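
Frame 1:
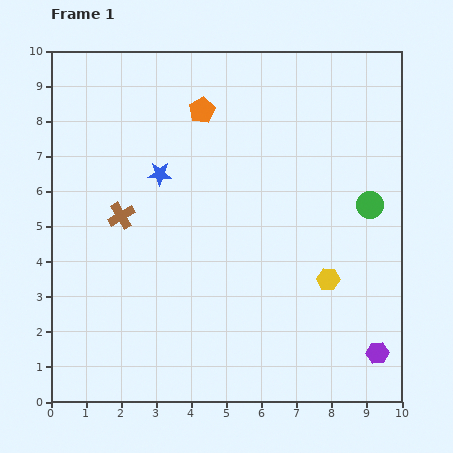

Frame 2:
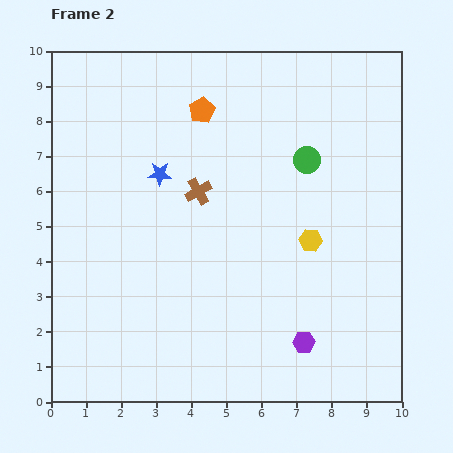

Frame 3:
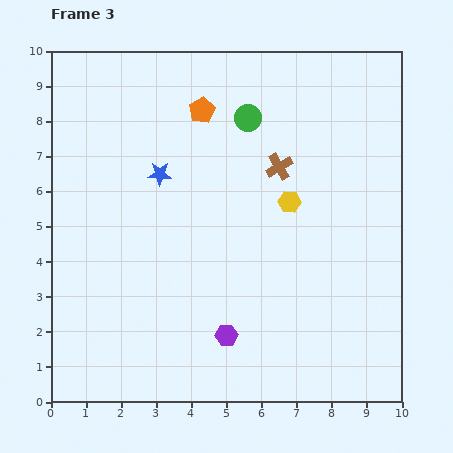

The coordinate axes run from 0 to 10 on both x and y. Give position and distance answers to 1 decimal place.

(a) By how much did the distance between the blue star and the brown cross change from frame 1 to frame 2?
-0.4

Distance in frame 1: 1.6. Distance in frame 2: 1.2.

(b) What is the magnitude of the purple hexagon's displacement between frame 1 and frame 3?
4.3

The purple hexagon moved from (9.3, 1.4) to (5.0, 1.9), a distance of √(4.3² + 0.5²) ≈ 4.3.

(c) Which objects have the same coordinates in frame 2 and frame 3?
the orange pentagon, the blue star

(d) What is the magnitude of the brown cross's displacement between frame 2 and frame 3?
2.4

The brown cross moved from (4.2, 6.0) to (6.5, 6.7), a distance of √(2.3² + 0.7²) ≈ 2.4.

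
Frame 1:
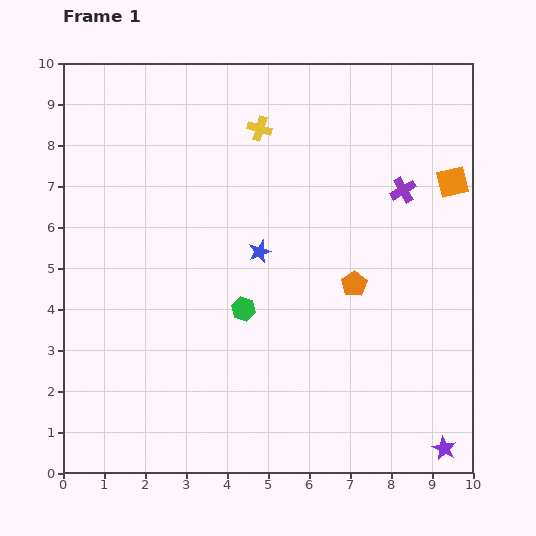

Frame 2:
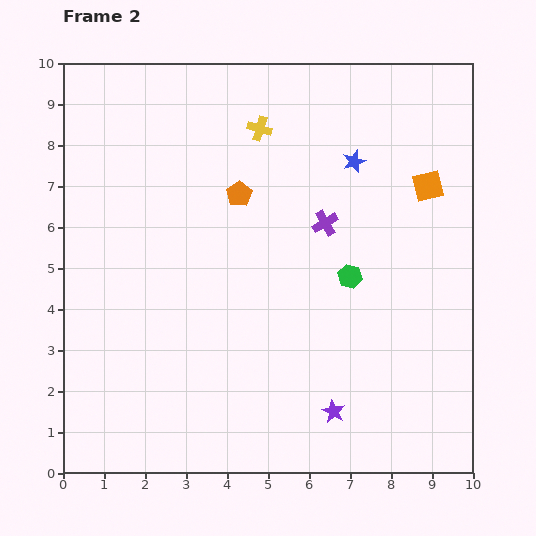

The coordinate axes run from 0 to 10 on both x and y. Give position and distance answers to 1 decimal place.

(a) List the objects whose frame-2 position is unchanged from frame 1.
the yellow cross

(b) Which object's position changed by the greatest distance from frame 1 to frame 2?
the orange pentagon

(moved 3.6; next 3.2)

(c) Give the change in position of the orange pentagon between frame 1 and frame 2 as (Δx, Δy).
(-2.8, 2.2)

The orange pentagon was at (7.1, 4.6) in frame 1 and (4.3, 6.8) in frame 2.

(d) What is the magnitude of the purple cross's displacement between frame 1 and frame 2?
2.1

The purple cross moved from (8.3, 6.9) to (6.4, 6.1), a distance of √(1.9² + 0.8²) ≈ 2.1.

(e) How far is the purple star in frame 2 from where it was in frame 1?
2.8

The purple star moved from (9.3, 0.6) to (6.6, 1.5), a distance of √(2.7² + 0.9²) ≈ 2.8.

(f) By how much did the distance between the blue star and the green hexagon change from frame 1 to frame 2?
+1.3

Distance in frame 1: 1.5. Distance in frame 2: 2.8.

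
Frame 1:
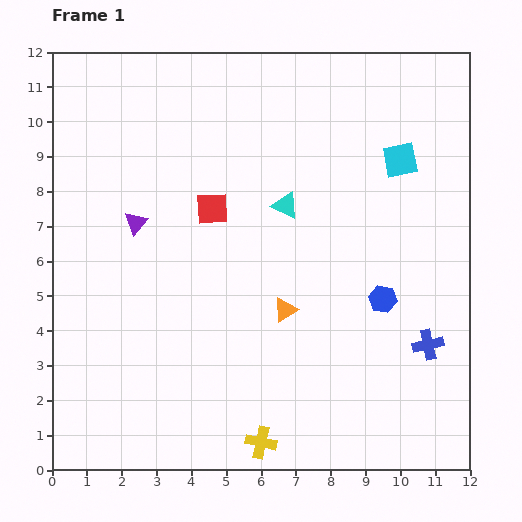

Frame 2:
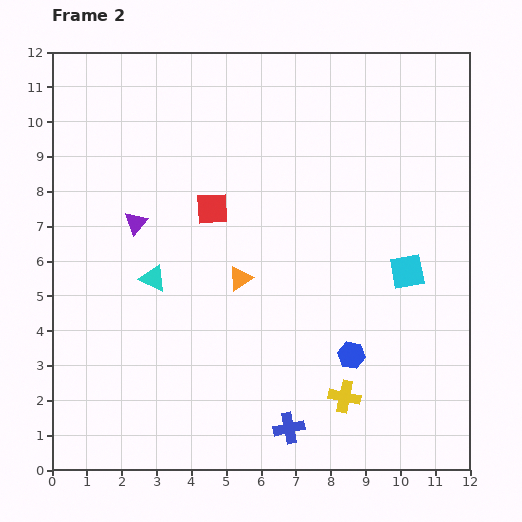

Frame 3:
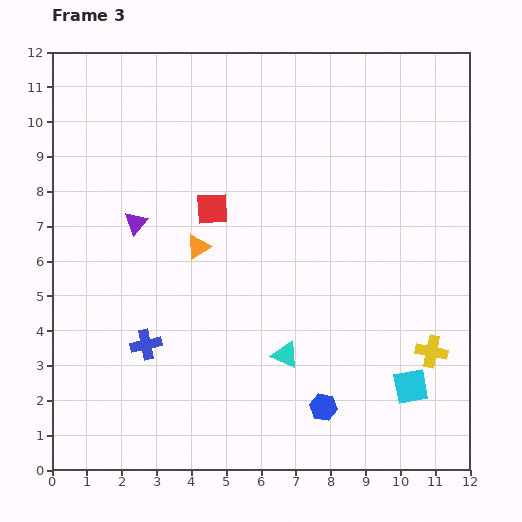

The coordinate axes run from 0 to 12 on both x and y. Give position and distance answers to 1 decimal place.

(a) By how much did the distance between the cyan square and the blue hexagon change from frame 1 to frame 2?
-1.1

Distance in frame 1: 4.0. Distance in frame 2: 2.9.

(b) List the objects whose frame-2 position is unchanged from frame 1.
the purple triangle, the red square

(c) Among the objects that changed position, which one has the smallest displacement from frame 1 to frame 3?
the orange triangle

(moved 3.1)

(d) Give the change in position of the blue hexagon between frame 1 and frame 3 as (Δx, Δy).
(-1.7, -3.1)

The blue hexagon was at (9.5, 4.9) in frame 1 and (7.8, 1.8) in frame 3.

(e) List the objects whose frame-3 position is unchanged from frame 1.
the purple triangle, the red square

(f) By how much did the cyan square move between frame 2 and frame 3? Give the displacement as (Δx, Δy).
(0.1, -3.3)

The cyan square was at (10.2, 5.7) in frame 2 and (10.3, 2.4) in frame 3.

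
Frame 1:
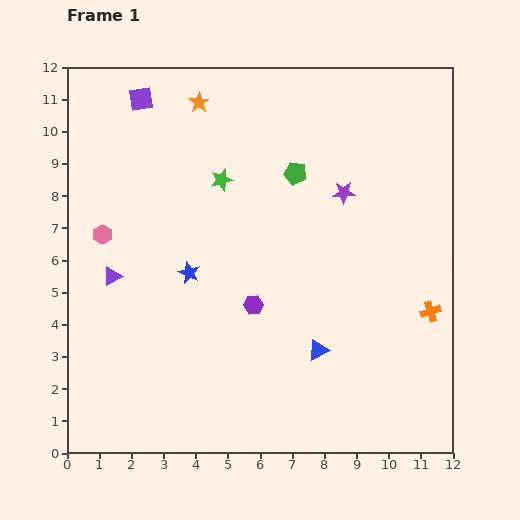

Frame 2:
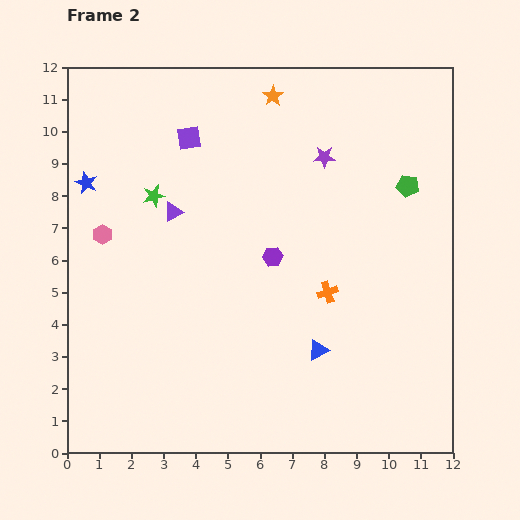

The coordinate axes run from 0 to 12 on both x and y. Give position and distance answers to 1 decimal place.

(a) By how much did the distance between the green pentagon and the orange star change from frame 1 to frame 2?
+1.3

Distance in frame 1: 3.7. Distance in frame 2: 5.0.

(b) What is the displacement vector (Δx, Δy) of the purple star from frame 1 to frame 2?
(-0.6, 1.1)

The purple star was at (8.6, 8.1) in frame 1 and (8.0, 9.2) in frame 2.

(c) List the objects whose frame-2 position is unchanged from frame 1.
the pink hexagon, the blue triangle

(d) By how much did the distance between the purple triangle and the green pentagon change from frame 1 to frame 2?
+0.8

Distance in frame 1: 6.5. Distance in frame 2: 7.3.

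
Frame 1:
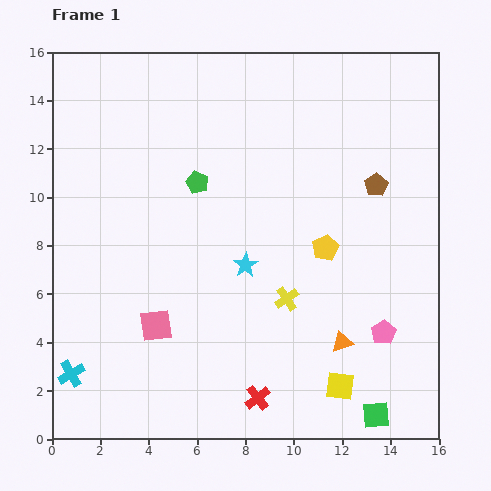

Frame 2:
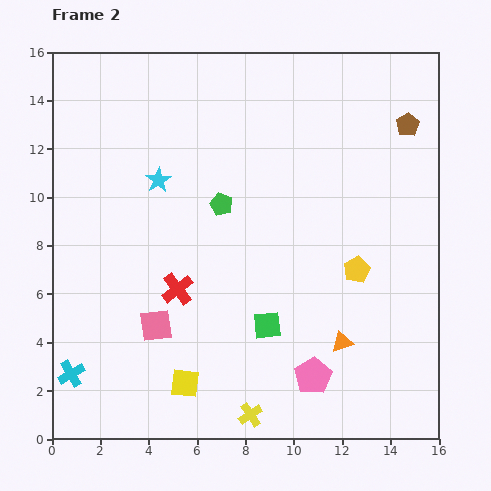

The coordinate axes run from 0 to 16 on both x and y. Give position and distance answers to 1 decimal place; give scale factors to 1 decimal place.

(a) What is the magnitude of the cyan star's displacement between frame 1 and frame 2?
5.0

The cyan star moved from (8.0, 7.2) to (4.4, 10.7), a distance of √(3.6² + 3.5²) ≈ 5.0.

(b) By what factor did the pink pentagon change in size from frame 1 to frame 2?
1.5×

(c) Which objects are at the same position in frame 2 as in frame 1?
the pink square, the orange triangle, the cyan cross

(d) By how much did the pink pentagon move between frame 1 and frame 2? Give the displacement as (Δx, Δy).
(-2.9, -1.8)

The pink pentagon was at (13.7, 4.4) in frame 1 and (10.8, 2.6) in frame 2.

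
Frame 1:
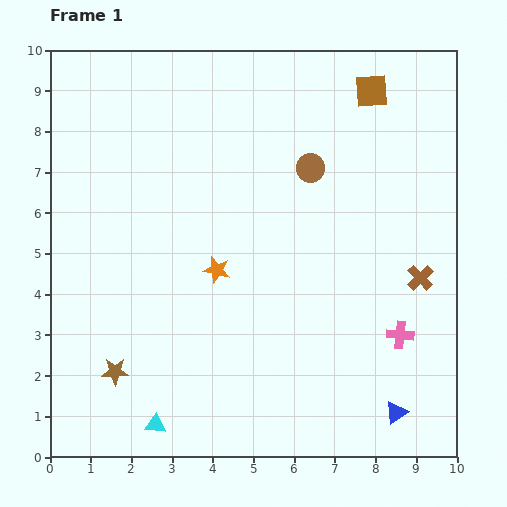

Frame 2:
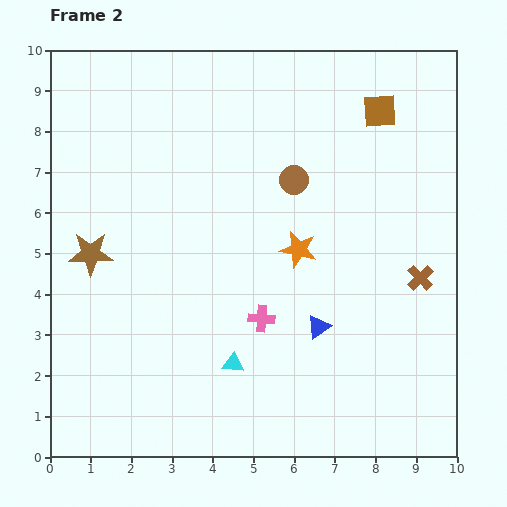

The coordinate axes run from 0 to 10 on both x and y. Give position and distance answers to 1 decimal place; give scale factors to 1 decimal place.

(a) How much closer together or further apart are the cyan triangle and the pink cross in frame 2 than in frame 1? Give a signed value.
-5.1

Distance in frame 1: 6.4. Distance in frame 2: 1.3.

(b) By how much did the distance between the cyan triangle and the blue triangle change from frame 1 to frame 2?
-3.6

Distance in frame 1: 5.9. Distance in frame 2: 2.3.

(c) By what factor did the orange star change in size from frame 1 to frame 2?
1.3×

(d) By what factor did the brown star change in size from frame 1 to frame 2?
1.6×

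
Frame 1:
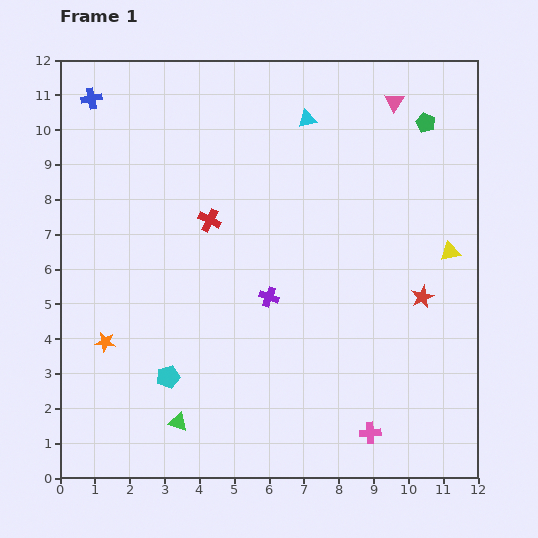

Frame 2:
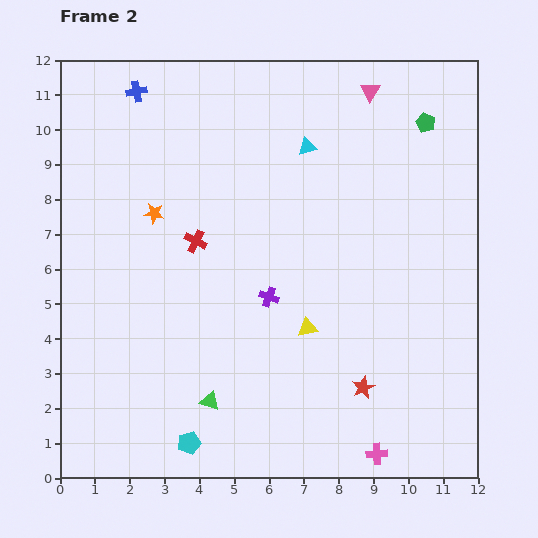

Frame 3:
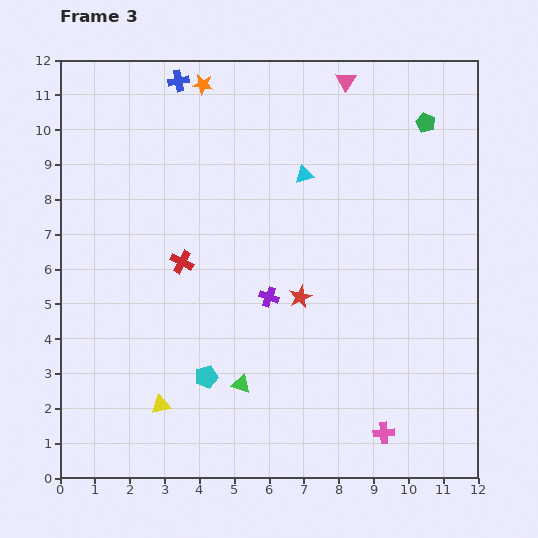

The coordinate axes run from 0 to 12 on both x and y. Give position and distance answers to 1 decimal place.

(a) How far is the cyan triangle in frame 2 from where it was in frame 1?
0.8

The cyan triangle moved from (7.1, 10.3) to (7.1, 9.5), a distance of √(0.0² + 0.8²) ≈ 0.8.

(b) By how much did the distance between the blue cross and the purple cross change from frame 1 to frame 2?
-0.6

Distance in frame 1: 7.6. Distance in frame 2: 7.0.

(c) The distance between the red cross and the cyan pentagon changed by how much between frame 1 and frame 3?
-1.3

Distance in frame 1: 4.7. Distance in frame 3: 3.4.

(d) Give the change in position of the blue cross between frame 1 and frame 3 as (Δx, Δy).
(2.5, 0.5)

The blue cross was at (0.9, 10.9) in frame 1 and (3.4, 11.4) in frame 3.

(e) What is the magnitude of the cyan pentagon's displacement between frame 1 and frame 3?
1.1

The cyan pentagon moved from (3.1, 2.9) to (4.2, 2.9), a distance of √(1.1² + 0.0²) ≈ 1.1.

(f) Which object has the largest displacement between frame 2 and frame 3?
the yellow triangle

(moved 4.7; next 4.0)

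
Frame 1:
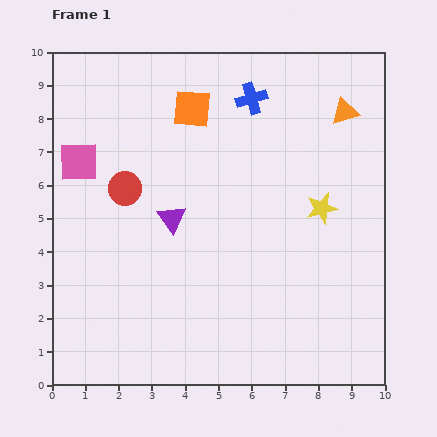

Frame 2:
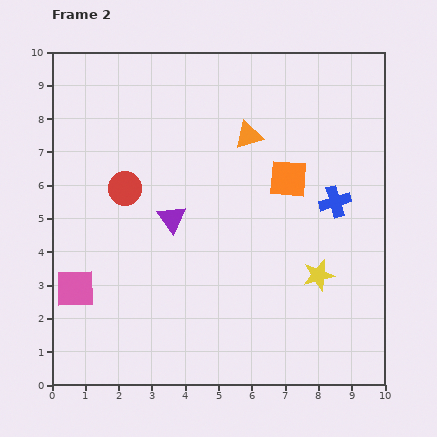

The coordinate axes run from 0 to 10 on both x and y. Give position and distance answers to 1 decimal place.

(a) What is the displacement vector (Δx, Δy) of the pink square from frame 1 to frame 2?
(-0.1, -3.8)

The pink square was at (0.8, 6.7) in frame 1 and (0.7, 2.9) in frame 2.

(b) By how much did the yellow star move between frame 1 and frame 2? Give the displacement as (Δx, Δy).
(-0.1, -2.0)

The yellow star was at (8.1, 5.3) in frame 1 and (8.0, 3.3) in frame 2.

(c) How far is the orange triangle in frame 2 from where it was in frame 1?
3.0

The orange triangle moved from (8.8, 8.2) to (5.9, 7.5), a distance of √(2.9² + 0.7²) ≈ 3.0.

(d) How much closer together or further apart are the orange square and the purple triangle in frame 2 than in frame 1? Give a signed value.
+0.3

Distance in frame 1: 3.4. Distance in frame 2: 3.7.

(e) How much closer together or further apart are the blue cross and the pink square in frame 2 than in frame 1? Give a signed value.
+2.7

Distance in frame 1: 5.5. Distance in frame 2: 8.2.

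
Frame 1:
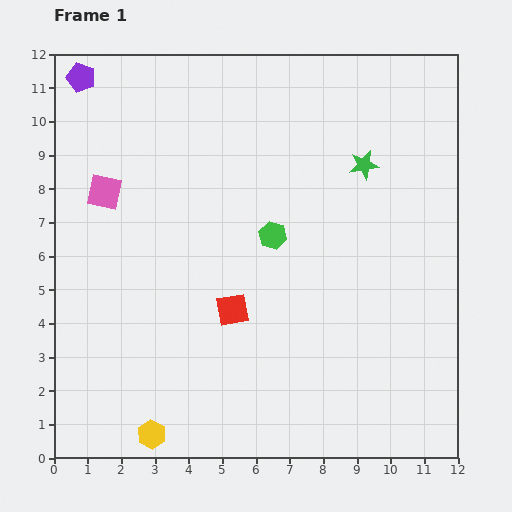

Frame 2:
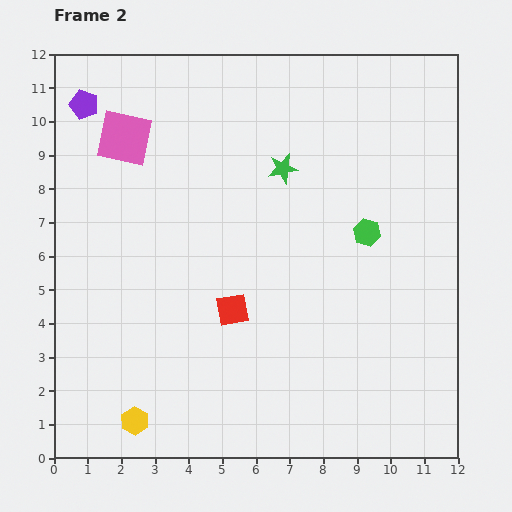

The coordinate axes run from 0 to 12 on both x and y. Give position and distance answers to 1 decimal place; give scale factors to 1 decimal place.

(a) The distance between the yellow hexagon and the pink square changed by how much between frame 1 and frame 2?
+1.1

Distance in frame 1: 7.3. Distance in frame 2: 8.4.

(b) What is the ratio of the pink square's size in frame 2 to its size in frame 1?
1.6×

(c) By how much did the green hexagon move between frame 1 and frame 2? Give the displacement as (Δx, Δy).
(2.8, 0.1)

The green hexagon was at (6.5, 6.6) in frame 1 and (9.3, 6.7) in frame 2.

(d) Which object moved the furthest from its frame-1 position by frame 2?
the green hexagon

(moved 2.8; next 2.4)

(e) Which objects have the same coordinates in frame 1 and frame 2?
the red square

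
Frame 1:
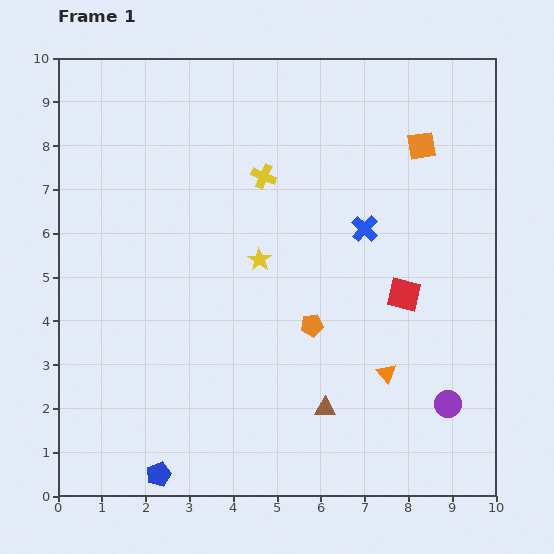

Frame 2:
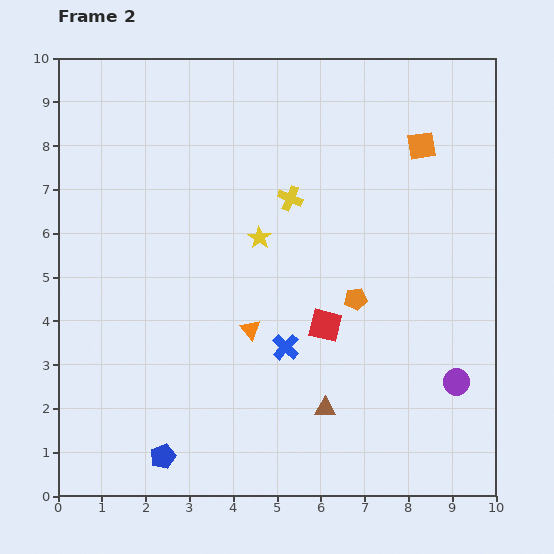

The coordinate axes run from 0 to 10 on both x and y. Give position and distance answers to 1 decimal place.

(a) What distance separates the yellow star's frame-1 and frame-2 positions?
0.5

The yellow star moved from (4.6, 5.4) to (4.6, 5.9), a distance of √(0.0² + 0.5²) ≈ 0.5.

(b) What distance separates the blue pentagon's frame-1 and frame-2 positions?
0.4

The blue pentagon moved from (2.3, 0.5) to (2.4, 0.9), a distance of √(0.1² + 0.4²) ≈ 0.4.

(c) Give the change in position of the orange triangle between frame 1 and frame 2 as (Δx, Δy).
(-3.1, 1.0)

The orange triangle was at (7.5, 2.8) in frame 1 and (4.4, 3.8) in frame 2.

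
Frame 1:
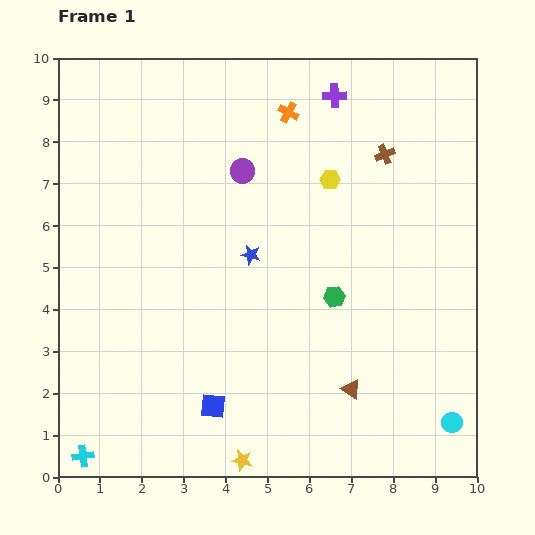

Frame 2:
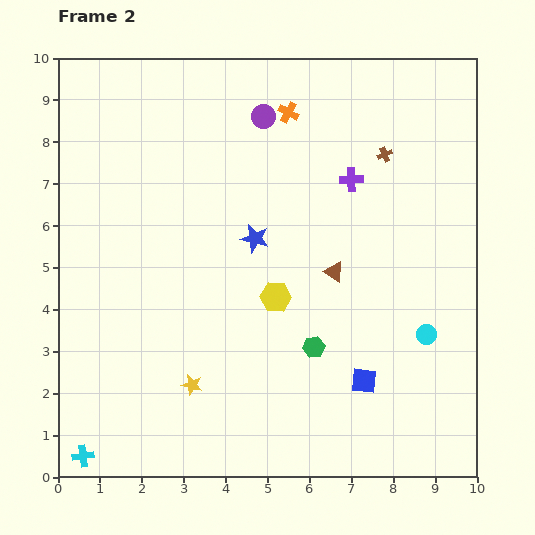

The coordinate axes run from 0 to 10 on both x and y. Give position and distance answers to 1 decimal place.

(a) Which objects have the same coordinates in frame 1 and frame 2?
the cyan cross, the brown cross, the orange cross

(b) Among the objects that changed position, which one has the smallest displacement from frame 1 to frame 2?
the blue star

(moved 0.4)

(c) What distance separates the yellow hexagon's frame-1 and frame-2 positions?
3.1

The yellow hexagon moved from (6.5, 7.1) to (5.2, 4.3), a distance of √(1.3² + 2.8²) ≈ 3.1.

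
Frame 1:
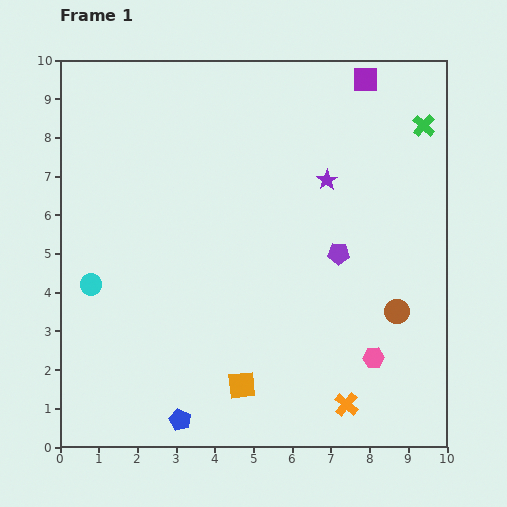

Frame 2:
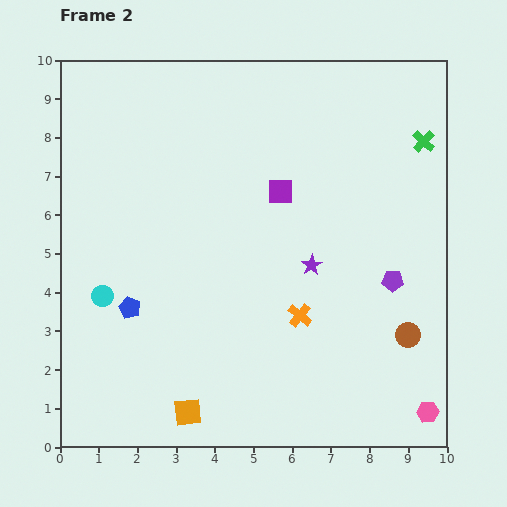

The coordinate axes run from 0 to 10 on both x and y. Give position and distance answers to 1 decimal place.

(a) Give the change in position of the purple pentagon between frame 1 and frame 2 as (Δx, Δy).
(1.4, -0.7)

The purple pentagon was at (7.2, 5.0) in frame 1 and (8.6, 4.3) in frame 2.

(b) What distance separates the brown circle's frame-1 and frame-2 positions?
0.7

The brown circle moved from (8.7, 3.5) to (9.0, 2.9), a distance of √(0.3² + 0.6²) ≈ 0.7.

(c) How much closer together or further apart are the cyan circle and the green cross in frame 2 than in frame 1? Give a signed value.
-0.3

Distance in frame 1: 9.5. Distance in frame 2: 9.2.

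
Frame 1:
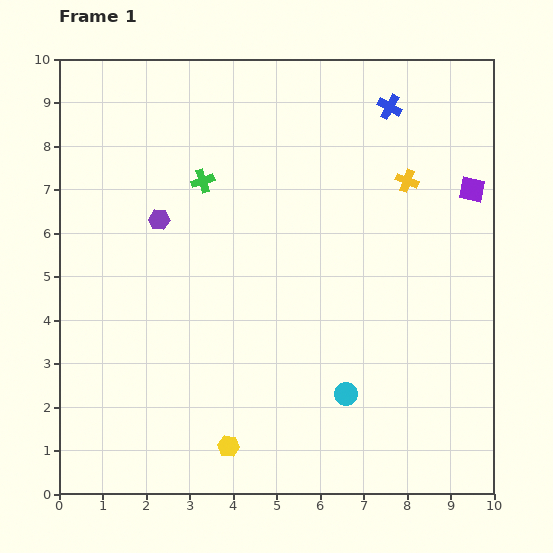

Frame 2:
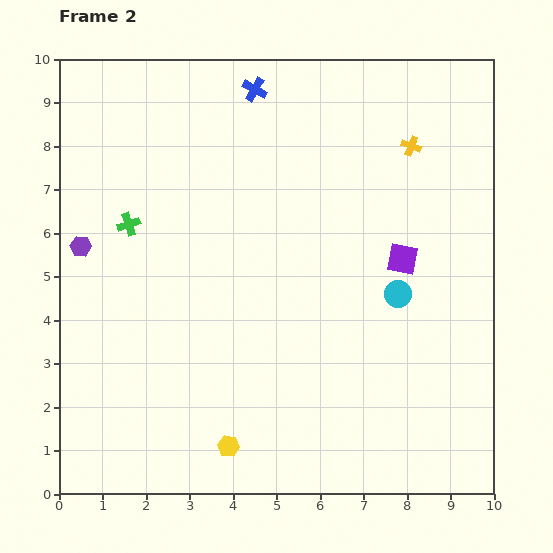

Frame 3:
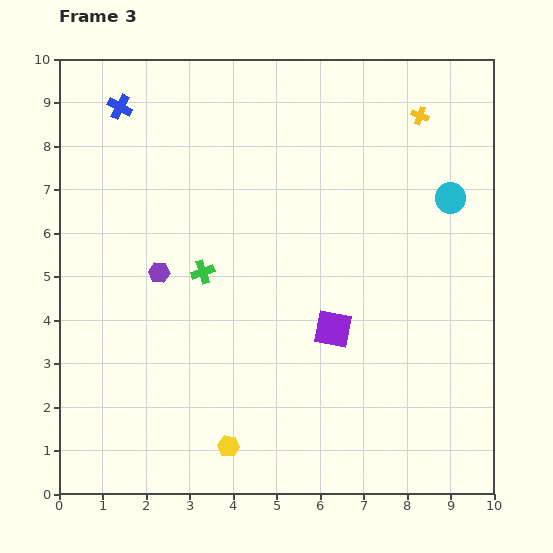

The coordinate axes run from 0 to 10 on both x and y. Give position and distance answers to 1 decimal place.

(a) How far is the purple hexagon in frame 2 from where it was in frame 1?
1.9

The purple hexagon moved from (2.3, 6.3) to (0.5, 5.7), a distance of √(1.8² + 0.6²) ≈ 1.9.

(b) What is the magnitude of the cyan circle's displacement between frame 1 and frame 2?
2.6

The cyan circle moved from (6.6, 2.3) to (7.8, 4.6), a distance of √(1.2² + 2.3²) ≈ 2.6.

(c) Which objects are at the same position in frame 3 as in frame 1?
the yellow hexagon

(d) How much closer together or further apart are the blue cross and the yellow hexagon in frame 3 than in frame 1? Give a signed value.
-0.4

Distance in frame 1: 8.6. Distance in frame 3: 8.2.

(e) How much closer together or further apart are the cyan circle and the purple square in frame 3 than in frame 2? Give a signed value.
+3.2

Distance in frame 2: 0.8. Distance in frame 3: 4.0.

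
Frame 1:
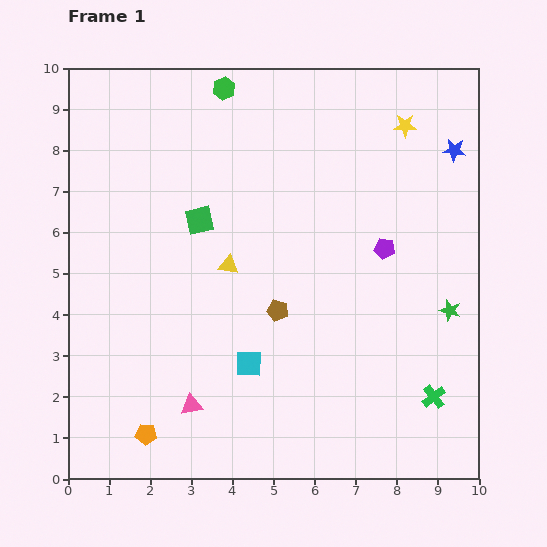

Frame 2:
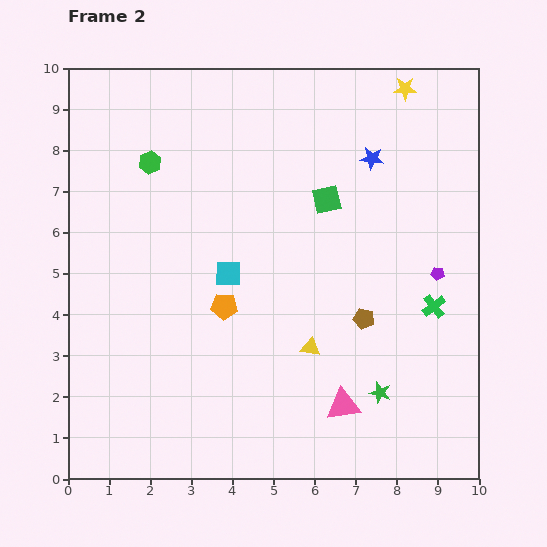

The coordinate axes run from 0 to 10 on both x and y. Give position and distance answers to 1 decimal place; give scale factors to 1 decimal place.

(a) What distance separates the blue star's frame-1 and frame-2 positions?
2.0

The blue star moved from (9.4, 8.0) to (7.4, 7.8), a distance of √(2.0² + 0.2²) ≈ 2.0.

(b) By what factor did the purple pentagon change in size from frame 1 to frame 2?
0.6×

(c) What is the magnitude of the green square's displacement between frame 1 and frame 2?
3.1

The green square moved from (3.2, 6.3) to (6.3, 6.8), a distance of √(3.1² + 0.5²) ≈ 3.1.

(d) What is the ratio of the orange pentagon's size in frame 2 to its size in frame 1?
1.3×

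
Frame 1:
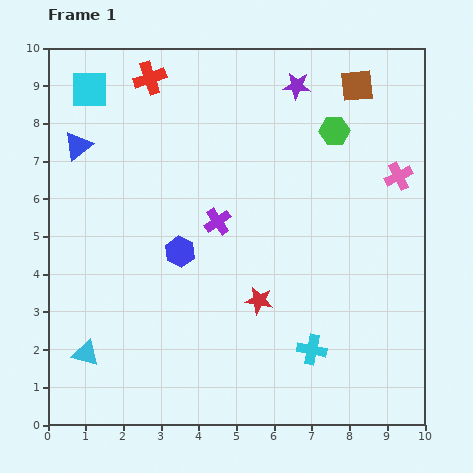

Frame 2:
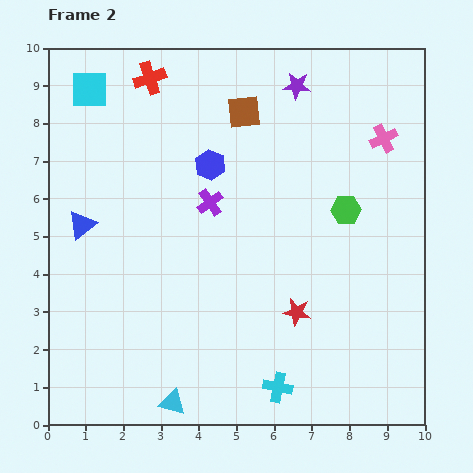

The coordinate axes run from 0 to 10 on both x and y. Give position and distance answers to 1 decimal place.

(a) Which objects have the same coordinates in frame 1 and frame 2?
the cyan square, the red cross, the purple star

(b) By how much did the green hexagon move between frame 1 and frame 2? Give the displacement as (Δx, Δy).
(0.3, -2.1)

The green hexagon was at (7.6, 7.8) in frame 1 and (7.9, 5.7) in frame 2.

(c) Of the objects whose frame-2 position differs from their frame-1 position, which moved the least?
the purple cross

(moved 0.5)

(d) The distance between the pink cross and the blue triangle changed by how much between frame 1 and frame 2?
-0.2

Distance in frame 1: 8.5. Distance in frame 2: 8.3.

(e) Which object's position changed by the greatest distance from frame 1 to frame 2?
the brown square

(moved 3.1; next 2.6)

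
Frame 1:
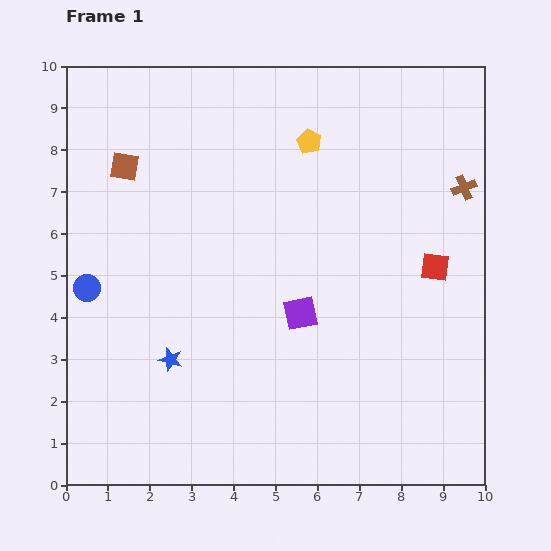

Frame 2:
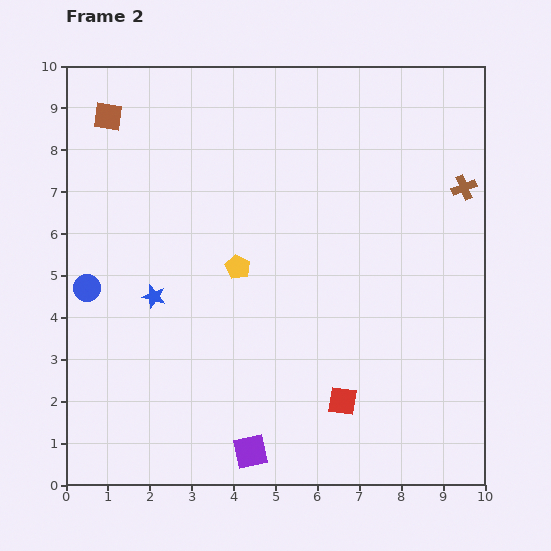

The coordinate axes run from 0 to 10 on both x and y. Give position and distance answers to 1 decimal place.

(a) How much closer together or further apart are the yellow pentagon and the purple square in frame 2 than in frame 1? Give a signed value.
+0.3

Distance in frame 1: 4.1. Distance in frame 2: 4.4.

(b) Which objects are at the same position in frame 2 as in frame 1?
the blue circle, the brown cross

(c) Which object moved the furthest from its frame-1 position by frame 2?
the red square

(moved 3.9; next 3.5)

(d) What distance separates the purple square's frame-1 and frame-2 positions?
3.5

The purple square moved from (5.6, 4.1) to (4.4, 0.8), a distance of √(1.2² + 3.3²) ≈ 3.5.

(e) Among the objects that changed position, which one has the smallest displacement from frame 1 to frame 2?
the brown square

(moved 1.3)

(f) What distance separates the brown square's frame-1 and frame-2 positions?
1.3

The brown square moved from (1.4, 7.6) to (1.0, 8.8), a distance of √(0.4² + 1.2²) ≈ 1.3.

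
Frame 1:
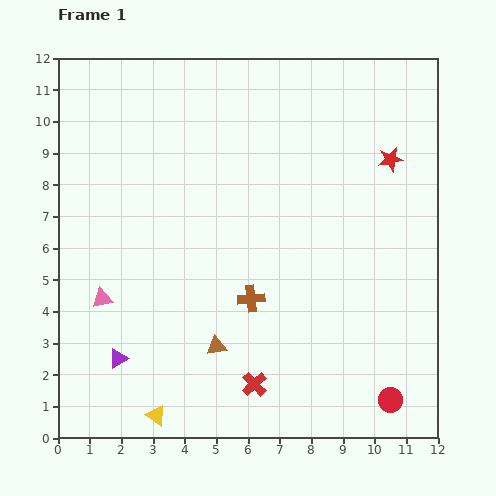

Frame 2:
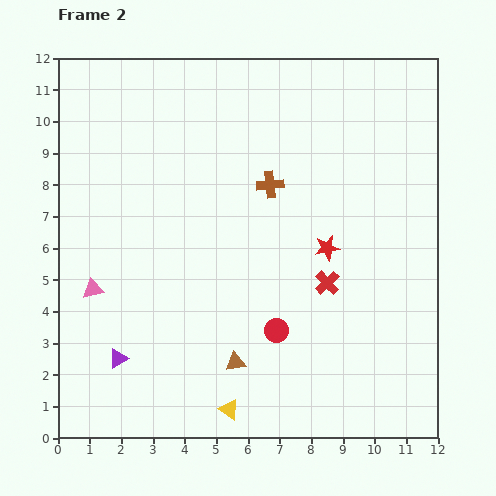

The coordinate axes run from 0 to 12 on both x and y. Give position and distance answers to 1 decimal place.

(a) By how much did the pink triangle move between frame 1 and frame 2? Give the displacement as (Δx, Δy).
(-0.3, 0.3)

The pink triangle was at (1.4, 4.4) in frame 1 and (1.1, 4.7) in frame 2.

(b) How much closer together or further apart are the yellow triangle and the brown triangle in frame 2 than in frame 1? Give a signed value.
-1.4

Distance in frame 1: 2.9. Distance in frame 2: 1.5.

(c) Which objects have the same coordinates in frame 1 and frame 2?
the purple triangle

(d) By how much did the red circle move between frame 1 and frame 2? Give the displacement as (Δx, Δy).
(-3.6, 2.2)

The red circle was at (10.5, 1.2) in frame 1 and (6.9, 3.4) in frame 2.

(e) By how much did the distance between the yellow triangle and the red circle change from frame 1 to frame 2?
-4.5

Distance in frame 1: 7.4. Distance in frame 2: 2.9.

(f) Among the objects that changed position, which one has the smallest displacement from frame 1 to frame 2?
the pink triangle

(moved 0.4)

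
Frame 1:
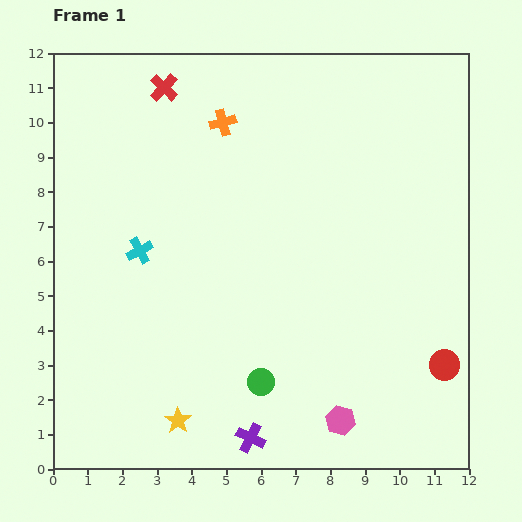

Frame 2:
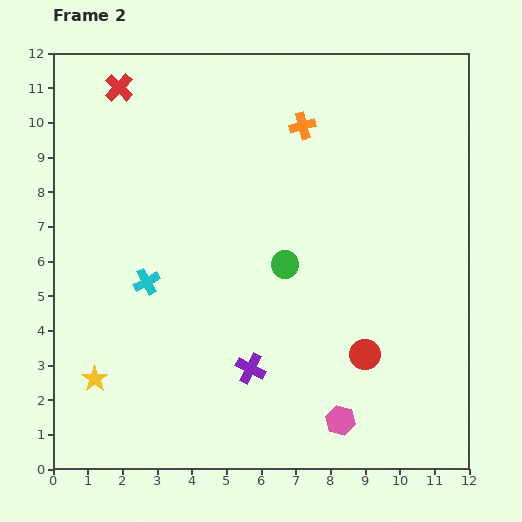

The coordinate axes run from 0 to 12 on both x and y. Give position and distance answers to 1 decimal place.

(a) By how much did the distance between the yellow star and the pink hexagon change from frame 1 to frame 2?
+2.5

Distance in frame 1: 4.7. Distance in frame 2: 7.2.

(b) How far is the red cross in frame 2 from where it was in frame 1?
1.3

The red cross moved from (3.2, 11.0) to (1.9, 11.0), a distance of √(1.3² + 0.0²) ≈ 1.3.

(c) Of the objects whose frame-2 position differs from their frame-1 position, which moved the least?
the cyan cross

(moved 0.9)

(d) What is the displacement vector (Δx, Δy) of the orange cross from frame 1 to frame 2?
(2.3, -0.1)

The orange cross was at (4.9, 10.0) in frame 1 and (7.2, 9.9) in frame 2.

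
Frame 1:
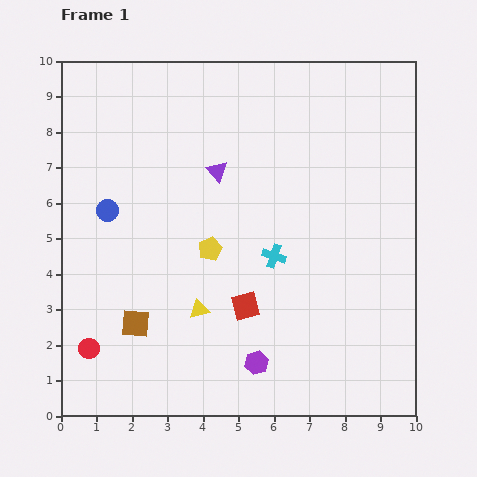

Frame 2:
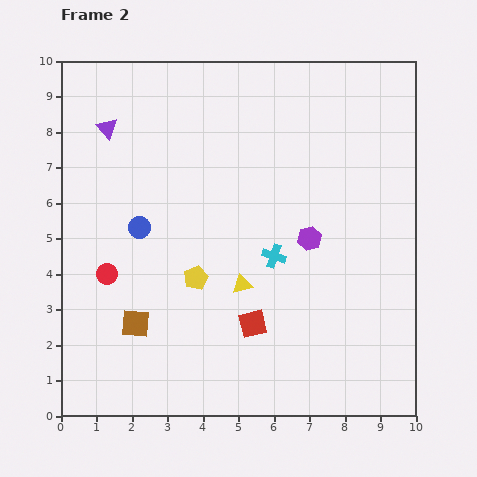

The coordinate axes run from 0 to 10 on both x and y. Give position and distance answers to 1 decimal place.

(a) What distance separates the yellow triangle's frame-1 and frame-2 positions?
1.4

The yellow triangle moved from (3.9, 3.0) to (5.1, 3.7), a distance of √(1.2² + 0.7²) ≈ 1.4.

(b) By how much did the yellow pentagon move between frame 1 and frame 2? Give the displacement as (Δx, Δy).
(-0.4, -0.8)

The yellow pentagon was at (4.2, 4.7) in frame 1 and (3.8, 3.9) in frame 2.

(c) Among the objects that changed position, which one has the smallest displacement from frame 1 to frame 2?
the red square

(moved 0.5)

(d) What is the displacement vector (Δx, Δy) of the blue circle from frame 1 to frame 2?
(0.9, -0.5)

The blue circle was at (1.3, 5.8) in frame 1 and (2.2, 5.3) in frame 2.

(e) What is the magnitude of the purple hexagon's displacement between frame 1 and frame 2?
3.8

The purple hexagon moved from (5.5, 1.5) to (7.0, 5.0), a distance of √(1.5² + 3.5²) ≈ 3.8.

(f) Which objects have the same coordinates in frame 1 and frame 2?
the brown square, the cyan cross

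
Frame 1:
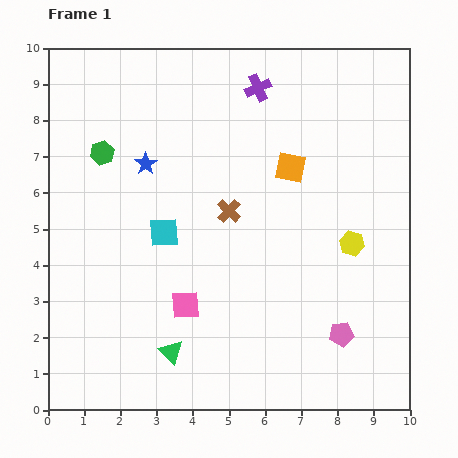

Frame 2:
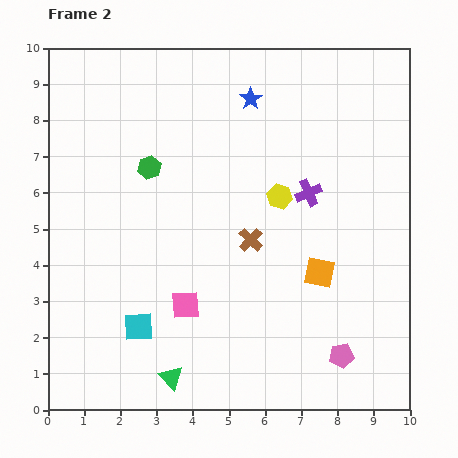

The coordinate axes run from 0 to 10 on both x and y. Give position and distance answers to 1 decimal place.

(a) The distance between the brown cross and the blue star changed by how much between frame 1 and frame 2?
+1.3

Distance in frame 1: 2.6. Distance in frame 2: 3.9.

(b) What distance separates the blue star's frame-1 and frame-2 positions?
3.4

The blue star moved from (2.7, 6.8) to (5.6, 8.6), a distance of √(2.9² + 1.8²) ≈ 3.4.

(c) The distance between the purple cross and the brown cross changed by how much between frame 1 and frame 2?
-1.4

Distance in frame 1: 3.5. Distance in frame 2: 2.1.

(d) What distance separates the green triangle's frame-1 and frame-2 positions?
0.7

The green triangle moved from (3.4, 1.6) to (3.4, 0.9), a distance of √(0.0² + 0.7²) ≈ 0.7.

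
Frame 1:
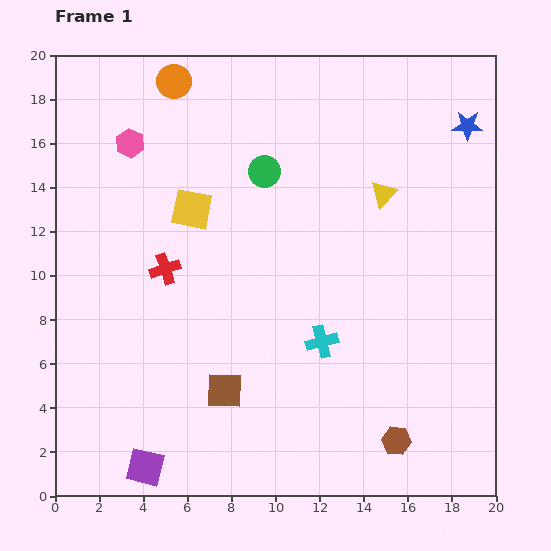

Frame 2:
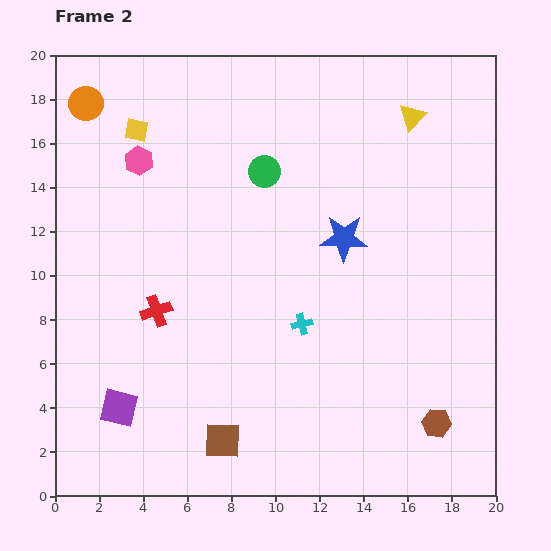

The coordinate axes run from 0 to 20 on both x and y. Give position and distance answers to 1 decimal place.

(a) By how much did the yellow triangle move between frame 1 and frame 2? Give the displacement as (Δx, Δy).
(1.3, 3.5)

The yellow triangle was at (14.9, 13.7) in frame 1 and (16.2, 17.2) in frame 2.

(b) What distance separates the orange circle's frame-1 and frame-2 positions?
4.1

The orange circle moved from (5.4, 18.8) to (1.4, 17.8), a distance of √(4.0² + 1.0²) ≈ 4.1.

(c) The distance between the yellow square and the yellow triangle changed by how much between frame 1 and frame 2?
+3.8

Distance in frame 1: 8.7. Distance in frame 2: 12.5.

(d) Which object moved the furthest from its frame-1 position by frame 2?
the blue star

(moved 7.6; next 4.4)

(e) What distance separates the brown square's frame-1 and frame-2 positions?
2.3

The brown square moved from (7.7, 4.8) to (7.6, 2.5), a distance of √(0.1² + 2.3²) ≈ 2.3.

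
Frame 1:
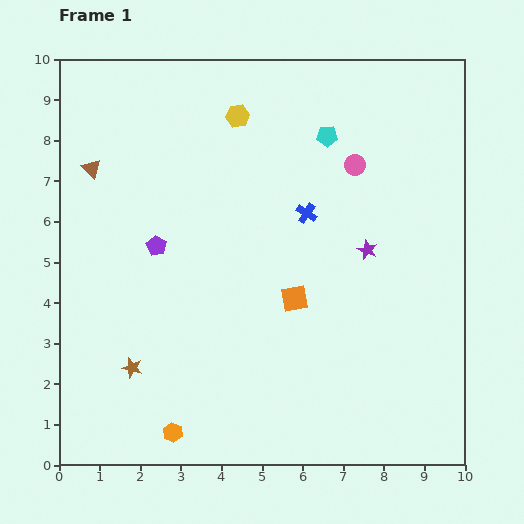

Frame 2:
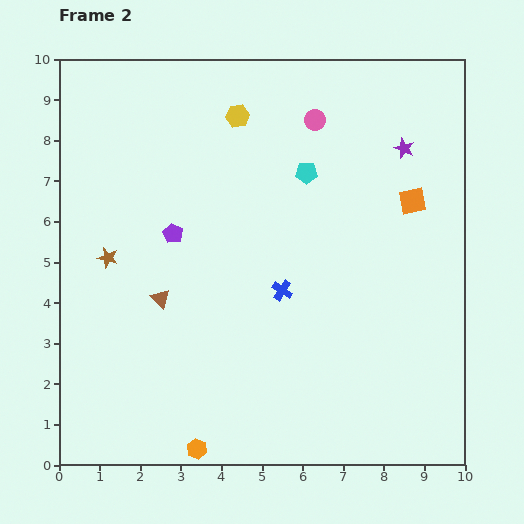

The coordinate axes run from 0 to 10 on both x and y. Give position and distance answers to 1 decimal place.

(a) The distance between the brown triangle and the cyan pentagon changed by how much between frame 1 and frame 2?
-1.1

Distance in frame 1: 5.9. Distance in frame 2: 4.8.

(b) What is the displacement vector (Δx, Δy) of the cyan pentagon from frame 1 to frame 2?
(-0.5, -0.9)

The cyan pentagon was at (6.6, 8.1) in frame 1 and (6.1, 7.2) in frame 2.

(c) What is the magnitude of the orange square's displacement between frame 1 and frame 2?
3.8

The orange square moved from (5.8, 4.1) to (8.7, 6.5), a distance of √(2.9² + 2.4²) ≈ 3.8.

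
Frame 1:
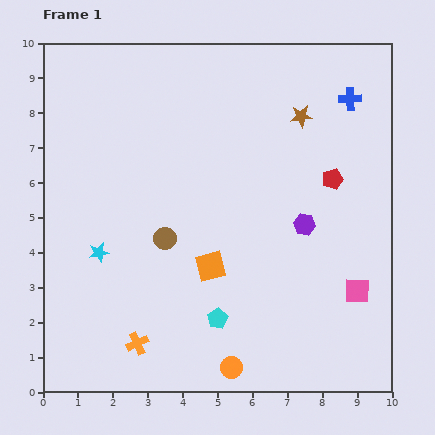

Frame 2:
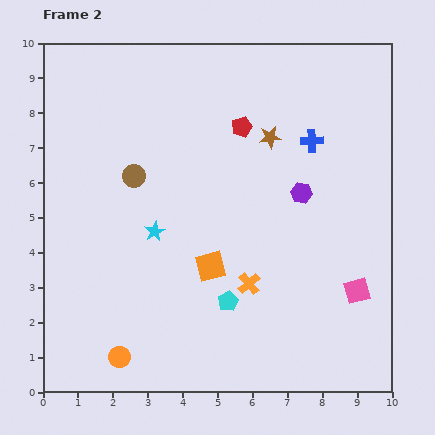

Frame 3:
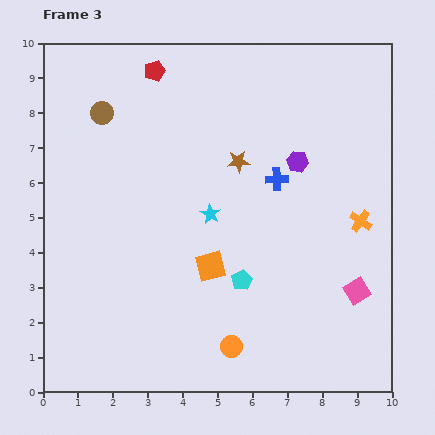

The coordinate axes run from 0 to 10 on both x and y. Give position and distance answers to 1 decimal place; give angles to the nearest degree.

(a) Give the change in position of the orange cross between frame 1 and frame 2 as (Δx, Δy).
(3.2, 1.7)

The orange cross was at (2.7, 1.4) in frame 1 and (5.9, 3.1) in frame 2.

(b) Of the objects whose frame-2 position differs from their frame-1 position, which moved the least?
the cyan pentagon

(moved 0.6)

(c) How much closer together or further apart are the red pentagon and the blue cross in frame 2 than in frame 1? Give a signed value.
-0.4

Distance in frame 1: 2.4. Distance in frame 2: 2.0.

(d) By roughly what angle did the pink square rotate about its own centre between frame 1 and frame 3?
33° counter-clockwise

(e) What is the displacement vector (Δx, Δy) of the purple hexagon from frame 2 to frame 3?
(-0.1, 0.9)

The purple hexagon was at (7.4, 5.7) in frame 2 and (7.3, 6.6) in frame 3.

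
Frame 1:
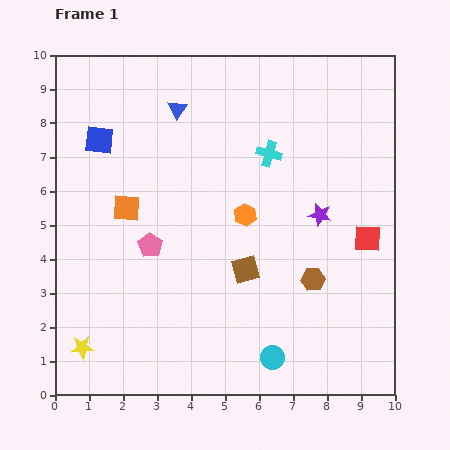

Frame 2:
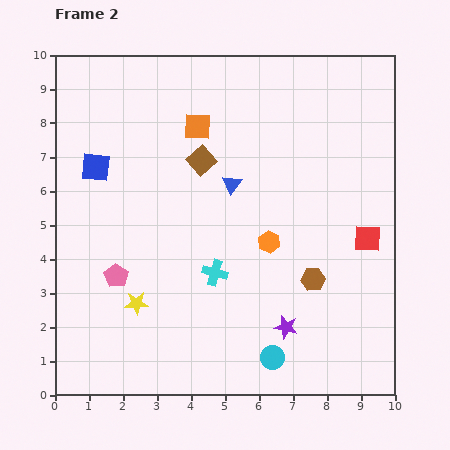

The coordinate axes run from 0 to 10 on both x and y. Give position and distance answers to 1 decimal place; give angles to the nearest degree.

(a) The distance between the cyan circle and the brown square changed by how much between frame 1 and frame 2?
+3.5

Distance in frame 1: 2.7. Distance in frame 2: 6.2.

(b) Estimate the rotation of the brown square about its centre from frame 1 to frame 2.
27° counter-clockwise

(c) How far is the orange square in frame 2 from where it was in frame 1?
3.2

The orange square moved from (2.1, 5.5) to (4.2, 7.9), a distance of √(2.1² + 2.4²) ≈ 3.2.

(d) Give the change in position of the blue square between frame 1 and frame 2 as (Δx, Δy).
(-0.1, -0.8)

The blue square was at (1.3, 7.5) in frame 1 and (1.2, 6.7) in frame 2.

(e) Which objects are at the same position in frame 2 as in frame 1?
the red square, the brown hexagon, the cyan circle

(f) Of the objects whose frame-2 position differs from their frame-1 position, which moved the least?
the blue square

(moved 0.8)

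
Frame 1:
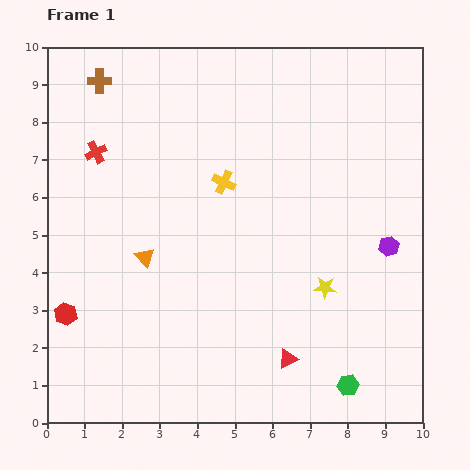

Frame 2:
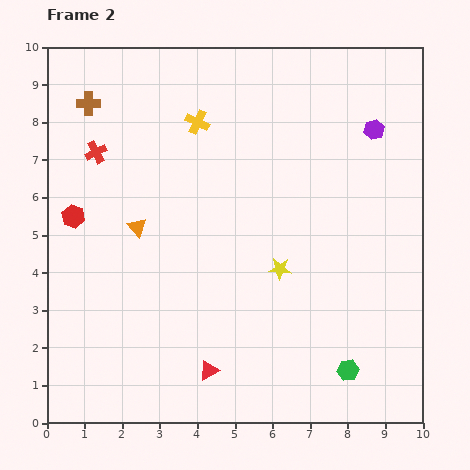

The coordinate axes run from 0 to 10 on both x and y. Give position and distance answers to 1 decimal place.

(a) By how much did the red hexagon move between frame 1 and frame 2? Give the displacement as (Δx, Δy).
(0.2, 2.6)

The red hexagon was at (0.5, 2.9) in frame 1 and (0.7, 5.5) in frame 2.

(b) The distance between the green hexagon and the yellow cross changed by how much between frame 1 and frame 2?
+1.4

Distance in frame 1: 6.3. Distance in frame 2: 7.7.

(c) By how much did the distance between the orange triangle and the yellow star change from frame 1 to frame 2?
-0.9

Distance in frame 1: 4.9. Distance in frame 2: 4.0.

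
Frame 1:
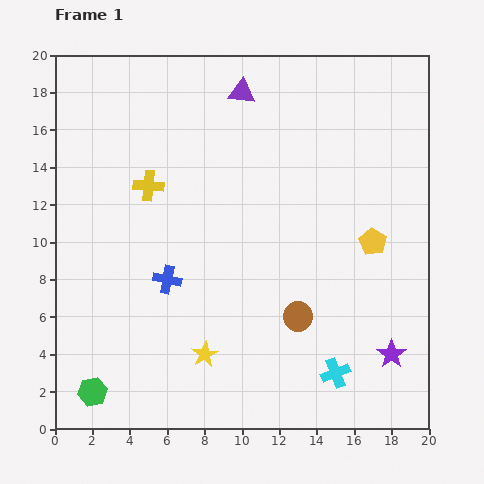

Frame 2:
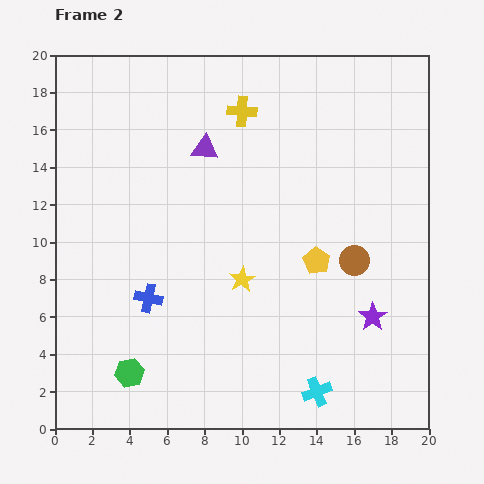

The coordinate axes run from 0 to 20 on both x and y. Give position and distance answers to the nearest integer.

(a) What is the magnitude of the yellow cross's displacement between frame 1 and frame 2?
6

The yellow cross moved from (5, 13) to (10, 17), a distance of √(5² + 4²) ≈ 6.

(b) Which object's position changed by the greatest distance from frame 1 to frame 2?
the yellow cross

(moved 6; next 4)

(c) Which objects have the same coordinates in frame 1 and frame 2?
none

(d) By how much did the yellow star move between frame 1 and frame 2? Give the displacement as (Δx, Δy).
(2, 4)

The yellow star was at (8, 4) in frame 1 and (10, 8) in frame 2.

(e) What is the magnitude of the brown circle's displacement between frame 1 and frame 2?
4

The brown circle moved from (13, 6) to (16, 9), a distance of √(3² + 3²) ≈ 4.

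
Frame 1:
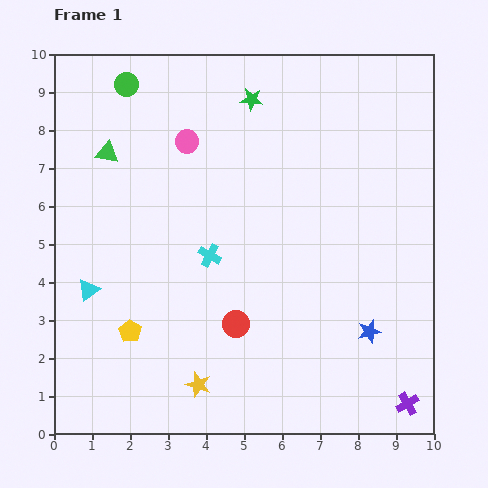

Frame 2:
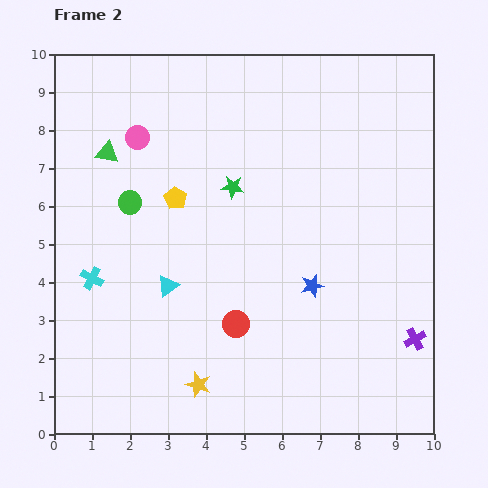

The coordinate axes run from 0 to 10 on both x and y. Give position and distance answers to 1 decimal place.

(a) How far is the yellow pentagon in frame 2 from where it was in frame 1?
3.7

The yellow pentagon moved from (2.0, 2.7) to (3.2, 6.2), a distance of √(1.2² + 3.5²) ≈ 3.7.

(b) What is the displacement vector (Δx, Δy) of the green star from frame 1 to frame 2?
(-0.5, -2.3)

The green star was at (5.2, 8.8) in frame 1 and (4.7, 6.5) in frame 2.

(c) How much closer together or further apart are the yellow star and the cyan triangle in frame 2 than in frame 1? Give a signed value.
-1.1

Distance in frame 1: 3.8. Distance in frame 2: 2.7.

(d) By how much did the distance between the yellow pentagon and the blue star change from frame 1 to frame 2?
-2.0

Distance in frame 1: 6.3. Distance in frame 2: 4.3.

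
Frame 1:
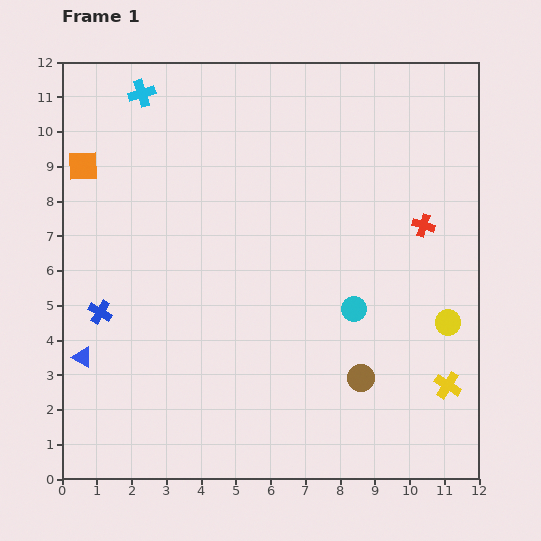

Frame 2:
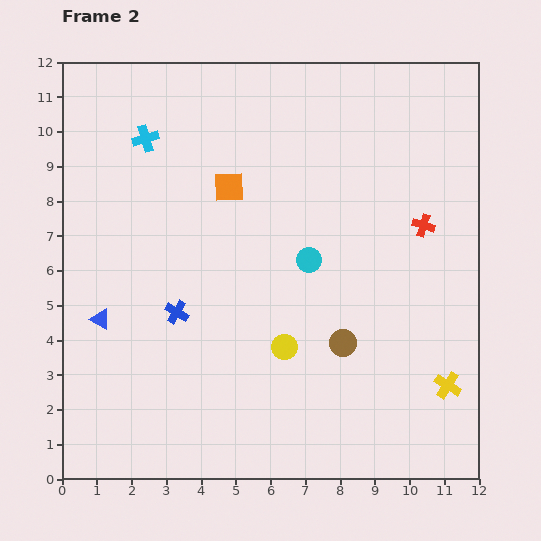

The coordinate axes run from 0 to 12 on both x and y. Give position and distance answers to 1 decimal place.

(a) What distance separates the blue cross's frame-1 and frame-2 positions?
2.2

The blue cross moved from (1.1, 4.8) to (3.3, 4.8), a distance of √(2.2² + 0.0²) ≈ 2.2.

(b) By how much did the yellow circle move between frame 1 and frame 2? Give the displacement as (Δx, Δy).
(-4.7, -0.7)

The yellow circle was at (11.1, 4.5) in frame 1 and (6.4, 3.8) in frame 2.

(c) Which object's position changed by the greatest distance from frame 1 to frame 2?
the yellow circle

(moved 4.8; next 4.2)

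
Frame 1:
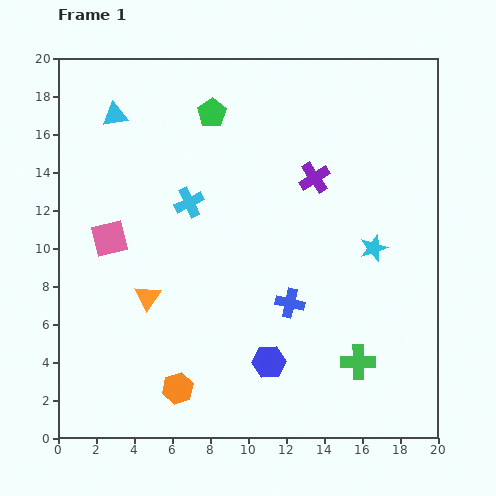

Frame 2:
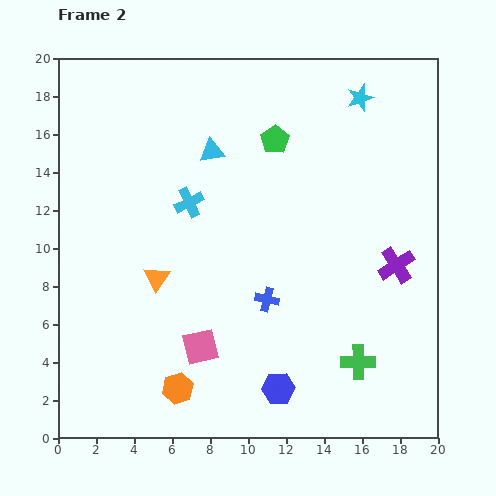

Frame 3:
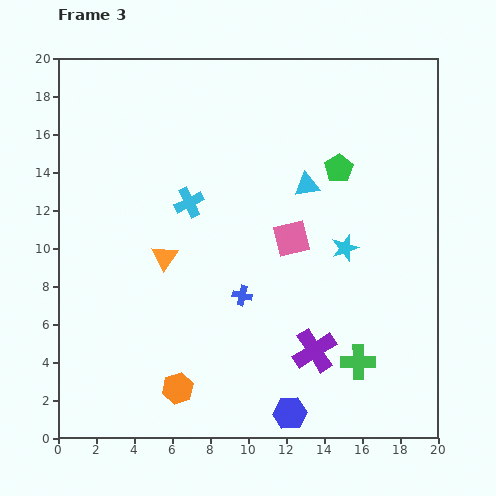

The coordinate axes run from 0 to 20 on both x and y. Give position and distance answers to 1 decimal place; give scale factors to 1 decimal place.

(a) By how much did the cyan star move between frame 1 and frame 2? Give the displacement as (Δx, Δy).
(-0.7, 7.9)

The cyan star was at (16.6, 10.0) in frame 1 and (15.9, 17.9) in frame 2.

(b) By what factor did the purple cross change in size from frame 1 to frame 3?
1.4×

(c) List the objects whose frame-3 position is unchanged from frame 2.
the cyan cross, the orange hexagon, the green cross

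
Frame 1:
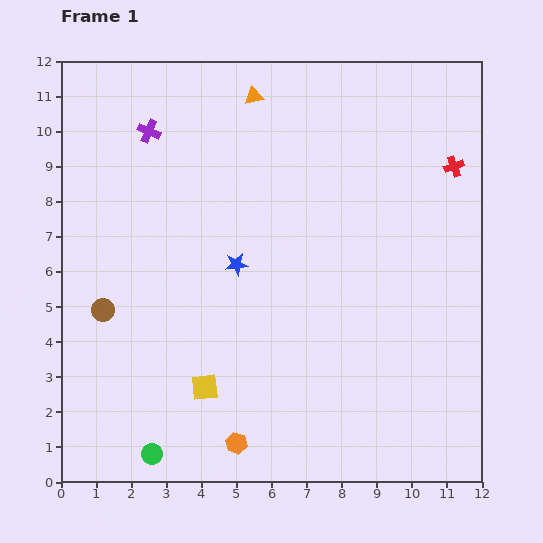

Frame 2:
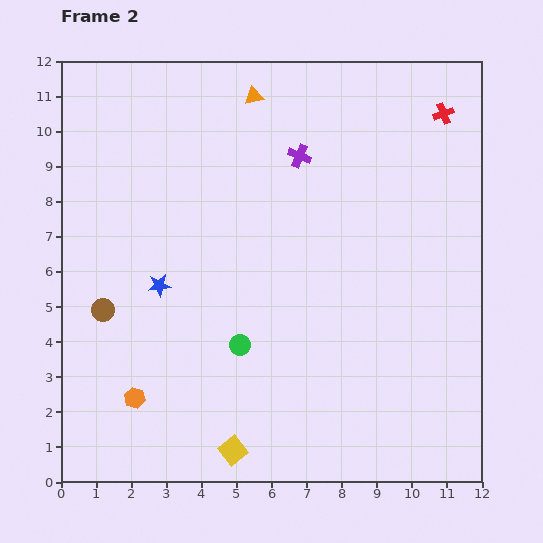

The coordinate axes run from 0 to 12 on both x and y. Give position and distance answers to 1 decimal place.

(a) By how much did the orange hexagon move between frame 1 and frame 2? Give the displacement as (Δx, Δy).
(-2.9, 1.3)

The orange hexagon was at (5.0, 1.1) in frame 1 and (2.1, 2.4) in frame 2.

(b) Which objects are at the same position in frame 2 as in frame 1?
the orange triangle, the brown circle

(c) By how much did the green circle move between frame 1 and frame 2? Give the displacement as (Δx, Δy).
(2.5, 3.1)

The green circle was at (2.6, 0.8) in frame 1 and (5.1, 3.9) in frame 2.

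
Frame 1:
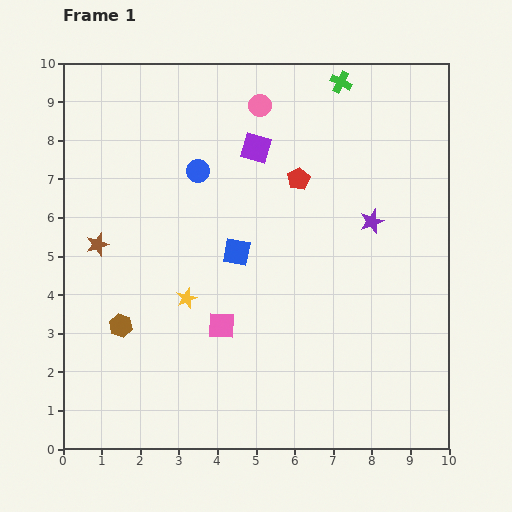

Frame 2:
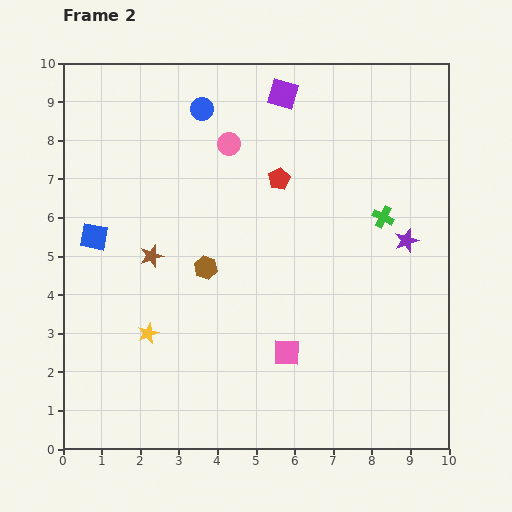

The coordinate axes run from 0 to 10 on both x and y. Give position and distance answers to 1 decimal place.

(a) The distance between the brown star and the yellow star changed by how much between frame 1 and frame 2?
-0.7

Distance in frame 1: 2.7. Distance in frame 2: 2.0.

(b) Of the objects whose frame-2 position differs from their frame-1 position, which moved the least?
the red pentagon

(moved 0.5)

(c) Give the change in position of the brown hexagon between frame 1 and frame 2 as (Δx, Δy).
(2.2, 1.5)

The brown hexagon was at (1.5, 3.2) in frame 1 and (3.7, 4.7) in frame 2.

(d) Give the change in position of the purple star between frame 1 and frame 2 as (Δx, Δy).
(0.9, -0.5)

The purple star was at (8.0, 5.9) in frame 1 and (8.9, 5.4) in frame 2.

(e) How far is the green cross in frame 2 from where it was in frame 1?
3.7

The green cross moved from (7.2, 9.5) to (8.3, 6.0), a distance of √(1.1² + 3.5²) ≈ 3.7.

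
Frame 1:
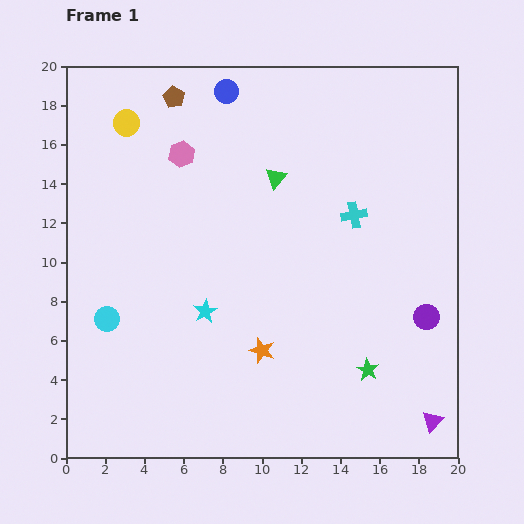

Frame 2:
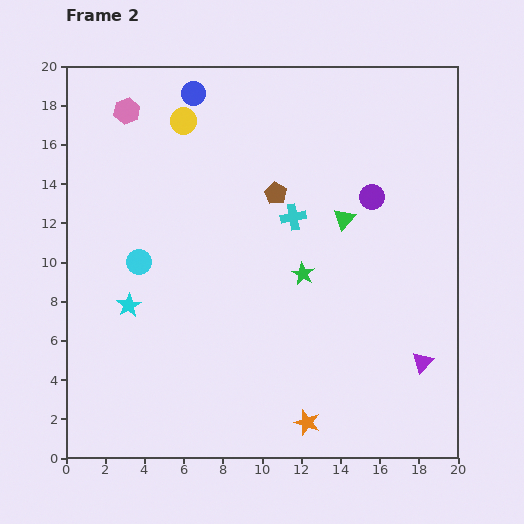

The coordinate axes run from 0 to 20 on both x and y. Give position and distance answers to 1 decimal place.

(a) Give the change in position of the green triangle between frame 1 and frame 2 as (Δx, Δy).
(3.5, -2.1)

The green triangle was at (10.7, 14.3) in frame 1 and (14.2, 12.2) in frame 2.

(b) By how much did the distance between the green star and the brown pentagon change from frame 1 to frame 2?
-12.8

Distance in frame 1: 17.1. Distance in frame 2: 4.3.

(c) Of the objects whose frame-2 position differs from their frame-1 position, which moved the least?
the blue circle

(moved 1.7)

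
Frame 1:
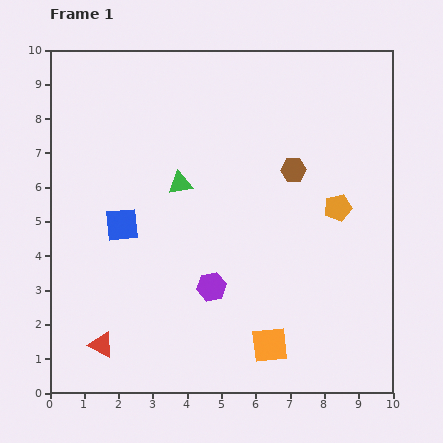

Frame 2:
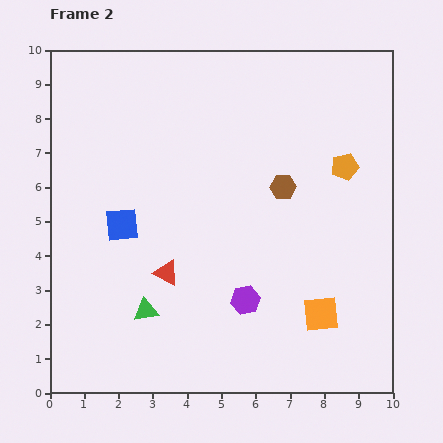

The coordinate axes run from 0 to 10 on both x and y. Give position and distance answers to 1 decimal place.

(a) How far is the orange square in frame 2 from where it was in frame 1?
1.7

The orange square moved from (6.4, 1.4) to (7.9, 2.3), a distance of √(1.5² + 0.9²) ≈ 1.7.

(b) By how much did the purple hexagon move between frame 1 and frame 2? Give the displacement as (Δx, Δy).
(1.0, -0.4)

The purple hexagon was at (4.7, 3.1) in frame 1 and (5.7, 2.7) in frame 2.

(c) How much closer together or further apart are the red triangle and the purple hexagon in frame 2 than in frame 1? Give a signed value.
-1.2

Distance in frame 1: 3.6. Distance in frame 2: 2.4.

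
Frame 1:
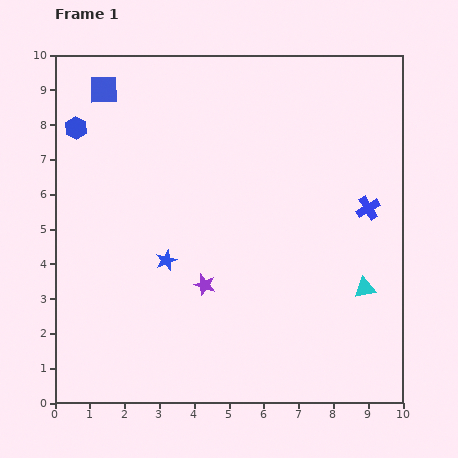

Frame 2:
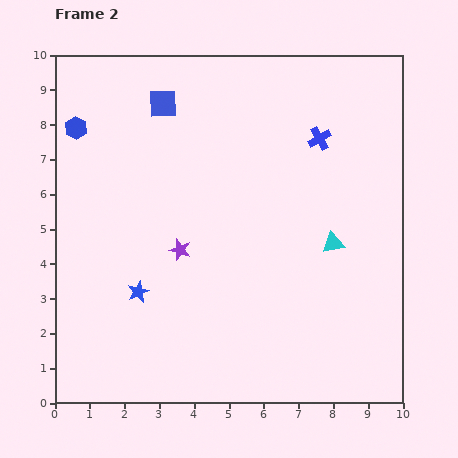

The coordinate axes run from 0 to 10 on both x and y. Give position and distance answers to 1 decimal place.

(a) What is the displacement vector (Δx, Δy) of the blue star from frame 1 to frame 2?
(-0.8, -0.9)

The blue star was at (3.2, 4.1) in frame 1 and (2.4, 3.2) in frame 2.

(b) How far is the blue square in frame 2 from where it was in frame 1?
1.7

The blue square moved from (1.4, 9.0) to (3.1, 8.6), a distance of √(1.7² + 0.4²) ≈ 1.7.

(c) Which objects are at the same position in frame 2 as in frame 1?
the blue hexagon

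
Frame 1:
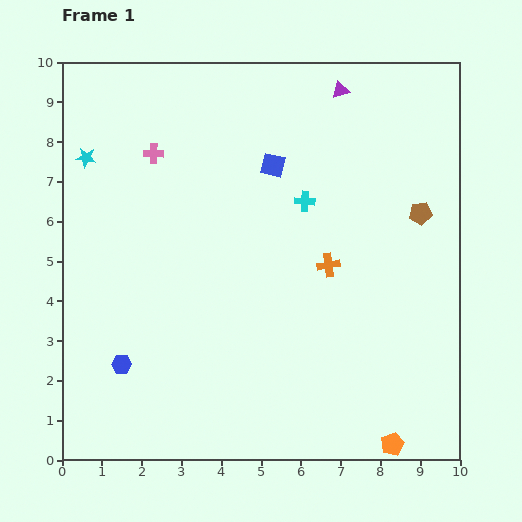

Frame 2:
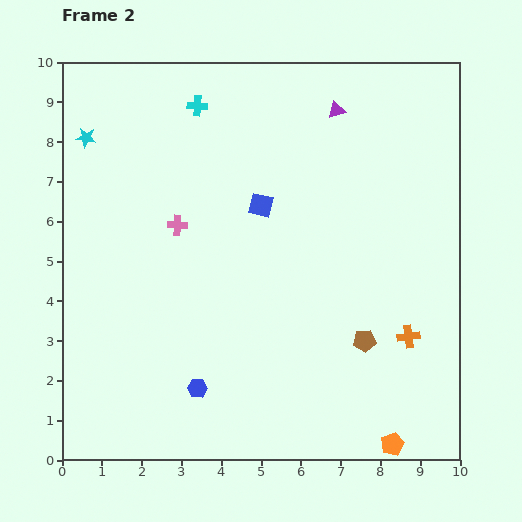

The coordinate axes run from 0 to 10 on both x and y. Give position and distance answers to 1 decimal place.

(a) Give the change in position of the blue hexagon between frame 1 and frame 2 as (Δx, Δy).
(1.9, -0.6)

The blue hexagon was at (1.5, 2.4) in frame 1 and (3.4, 1.8) in frame 2.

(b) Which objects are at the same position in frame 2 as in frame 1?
the orange pentagon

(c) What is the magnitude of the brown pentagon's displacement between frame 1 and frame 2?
3.5

The brown pentagon moved from (9.0, 6.2) to (7.6, 3.0), a distance of √(1.4² + 3.2²) ≈ 3.5.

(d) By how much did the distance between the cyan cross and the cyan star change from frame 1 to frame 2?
-2.7

Distance in frame 1: 5.6. Distance in frame 2: 2.9.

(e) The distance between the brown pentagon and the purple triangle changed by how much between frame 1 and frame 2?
+2.1

Distance in frame 1: 3.7. Distance in frame 2: 5.8.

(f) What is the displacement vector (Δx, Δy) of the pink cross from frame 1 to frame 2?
(0.6, -1.8)

The pink cross was at (2.3, 7.7) in frame 1 and (2.9, 5.9) in frame 2.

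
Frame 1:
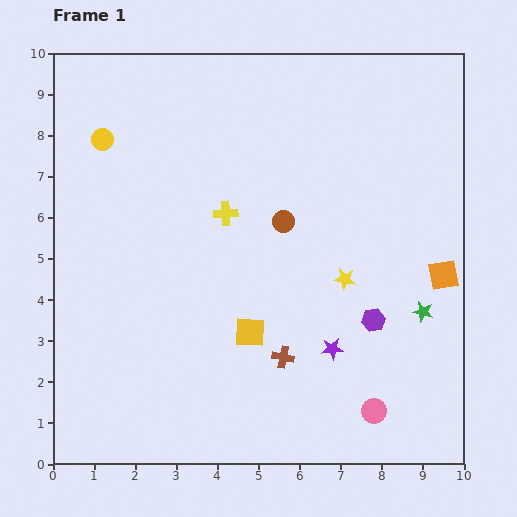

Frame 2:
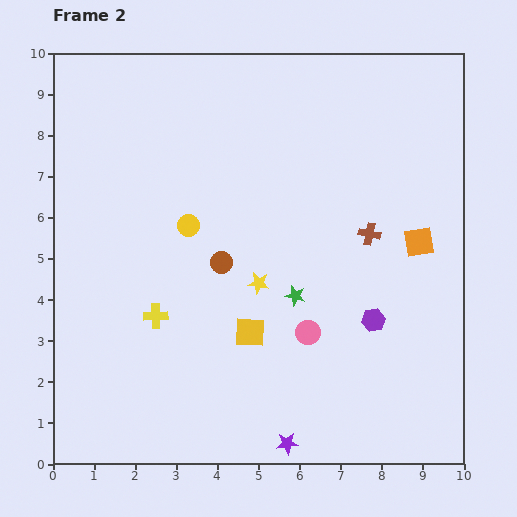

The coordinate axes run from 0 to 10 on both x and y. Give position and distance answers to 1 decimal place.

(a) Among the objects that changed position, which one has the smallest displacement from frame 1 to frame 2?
the orange square

(moved 1.0)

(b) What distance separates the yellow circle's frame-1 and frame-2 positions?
3.0

The yellow circle moved from (1.2, 7.9) to (3.3, 5.8), a distance of √(2.1² + 2.1²) ≈ 3.0.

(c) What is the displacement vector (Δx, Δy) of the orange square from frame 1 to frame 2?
(-0.6, 0.8)

The orange square was at (9.5, 4.6) in frame 1 and (8.9, 5.4) in frame 2.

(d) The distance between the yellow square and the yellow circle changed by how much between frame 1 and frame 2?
-2.9

Distance in frame 1: 5.9. Distance in frame 2: 3.0.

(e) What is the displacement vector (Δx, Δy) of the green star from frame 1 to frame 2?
(-3.1, 0.4)

The green star was at (9.0, 3.7) in frame 1 and (5.9, 4.1) in frame 2.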